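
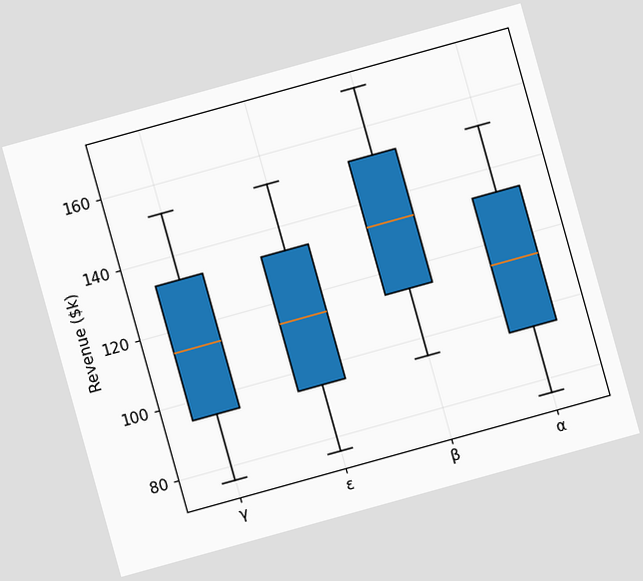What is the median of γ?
$114k

The chart is tilted about 16° counter-clockwise. The median line in the γ box sits at $114k.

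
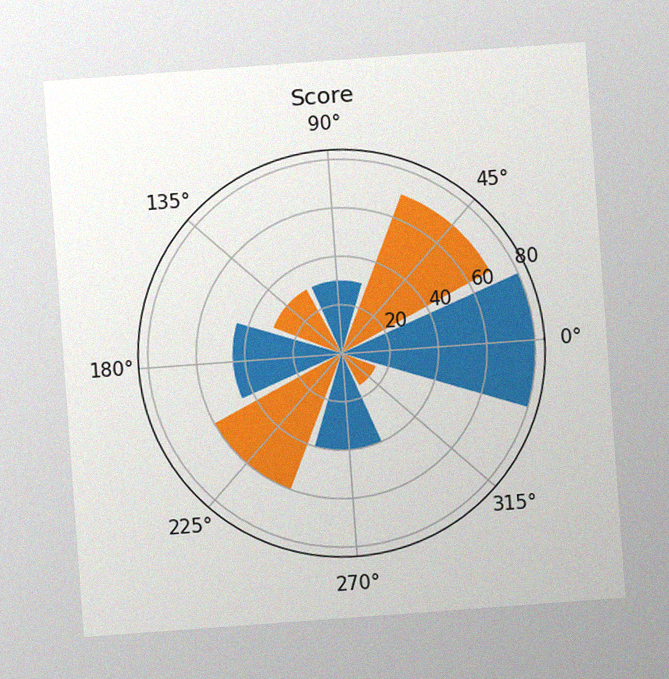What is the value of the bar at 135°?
30

The chart is tilted about 4° counter-clockwise, with some photo noise. The bar at 135° reaches 30 on the radial axis.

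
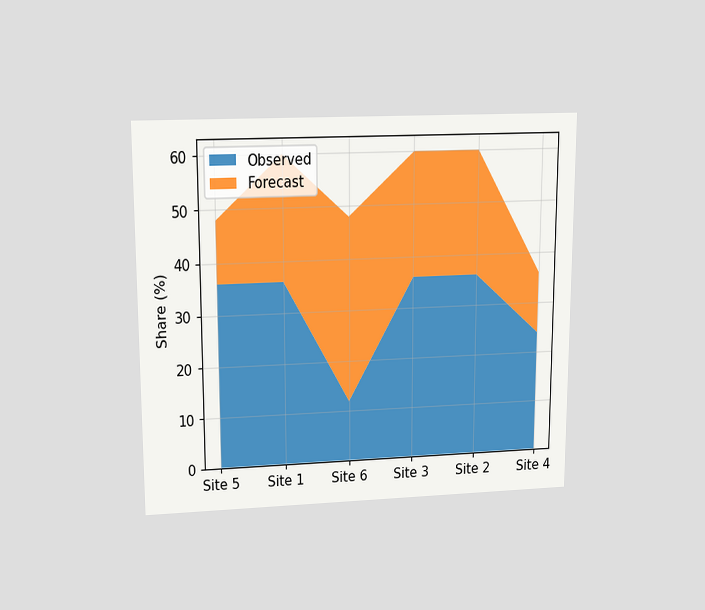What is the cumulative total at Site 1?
60%

The chart is viewed slightly from above. The stacked total at Site 1 reaches 60%.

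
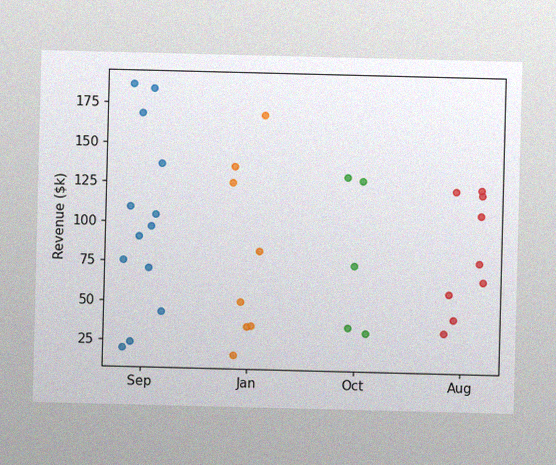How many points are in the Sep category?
13

The image has some photo noise and uneven lighting. Counting the markers in the Sep column gives 13.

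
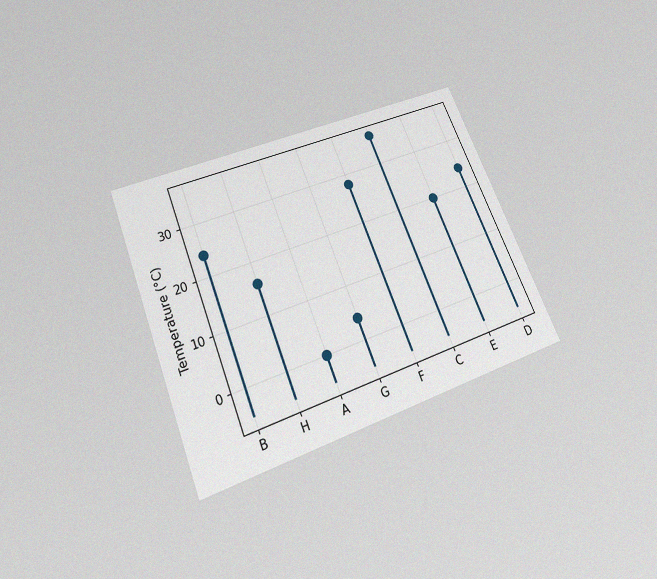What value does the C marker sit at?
36°C

The chart is tilted about 22° counter-clockwise and viewed slightly from below, with some photo noise. The C marker sits at 36°C.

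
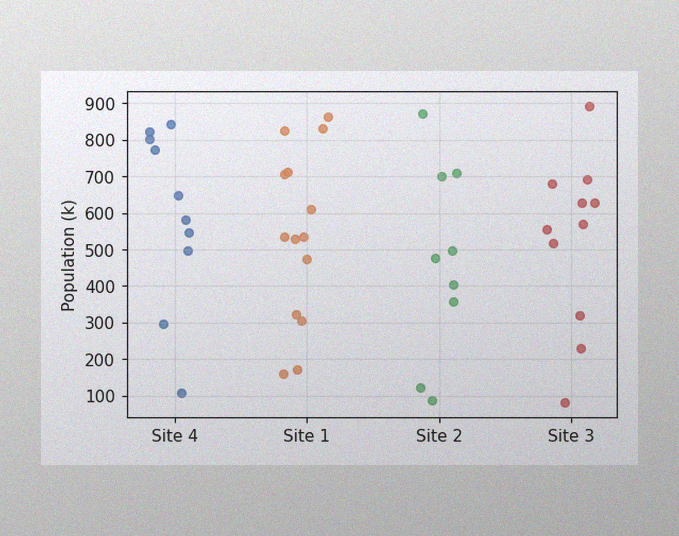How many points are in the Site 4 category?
10

The image has some photo noise and uneven lighting. Counting the markers in the Site 4 column gives 10.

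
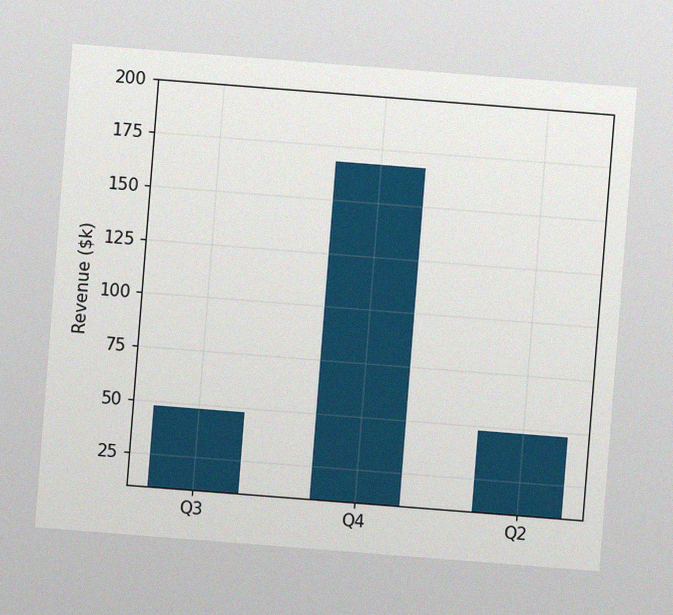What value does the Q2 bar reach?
The chart is tilted about 4° clockwise, with some photo noise. Reading along the chart's y-axis, the Q2 bar reaches $48k.

$48k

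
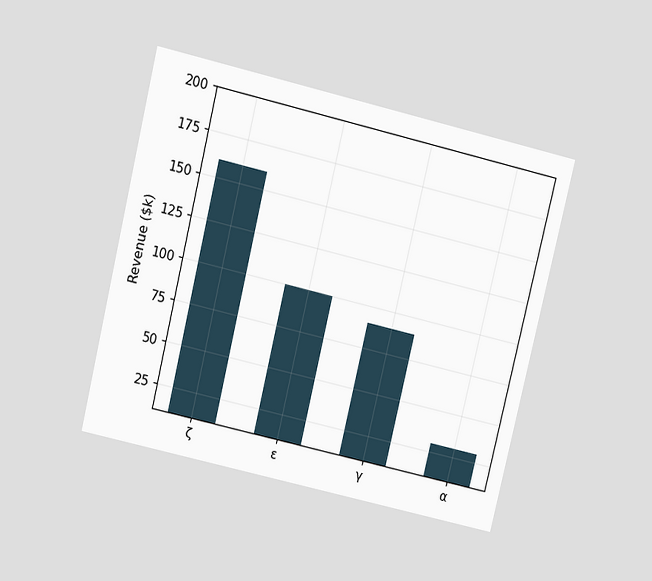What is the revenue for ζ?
The chart is tilted about 13° clockwise and viewed slightly from above. Reading along the chart's y-axis, the ζ bar reaches $160k.

$160k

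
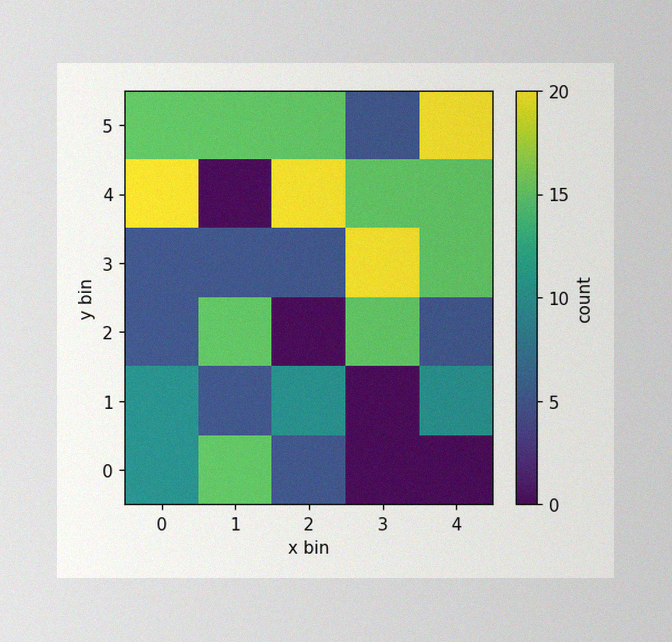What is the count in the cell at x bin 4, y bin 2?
The image has some photo noise and uneven lighting. Matching the cell (4, 2) against the colorbar gives 5.

5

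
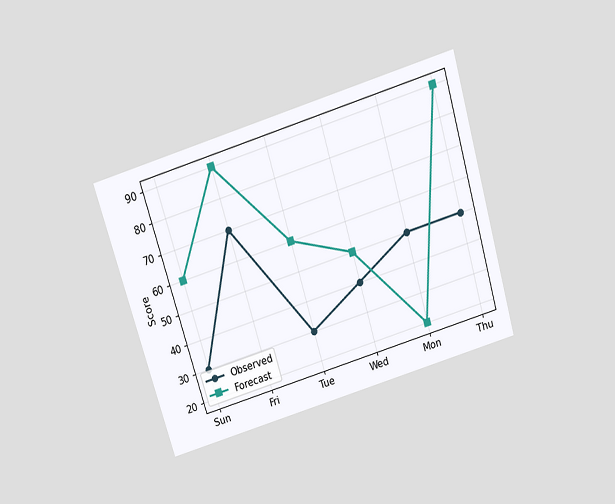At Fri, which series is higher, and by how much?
The chart is tilted about 17° counter-clockwise and viewed slightly from above. At Fri, Forecast sits above the other line by 20.

Forecast, by 20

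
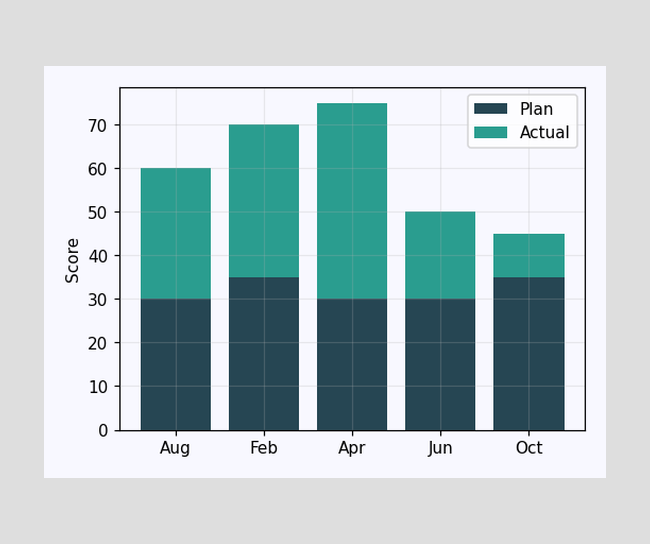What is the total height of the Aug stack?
60

The Aug stack's top reaches 60 on the y-axis.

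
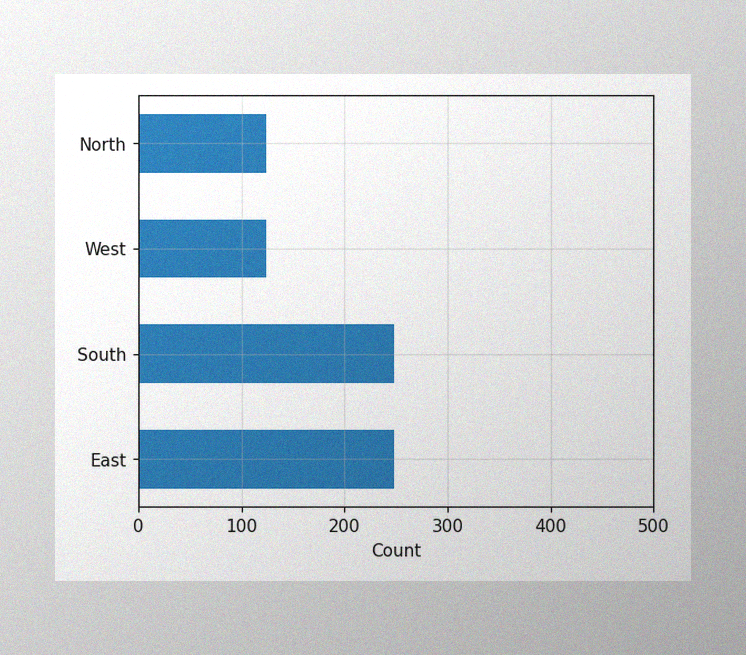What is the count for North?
The image has some photo noise and uneven lighting. Reading along the chart's x-axis, the North bar reaches 124.

124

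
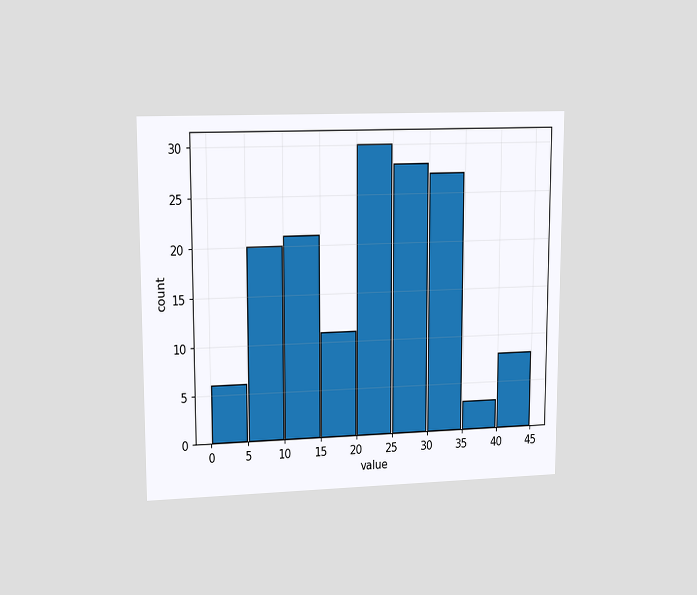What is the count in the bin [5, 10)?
The chart is viewed at a slight angle. The [5, 10) bin has height 20.

20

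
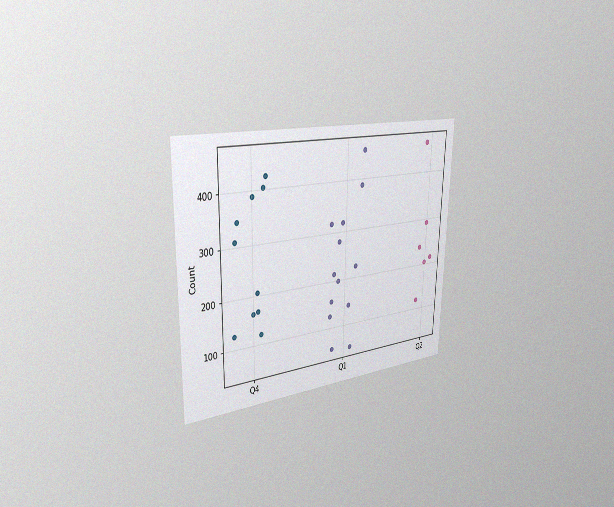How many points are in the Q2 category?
The chart is viewed slightly from the left, with some photo noise. Counting the markers in the Q2 column gives 6.

6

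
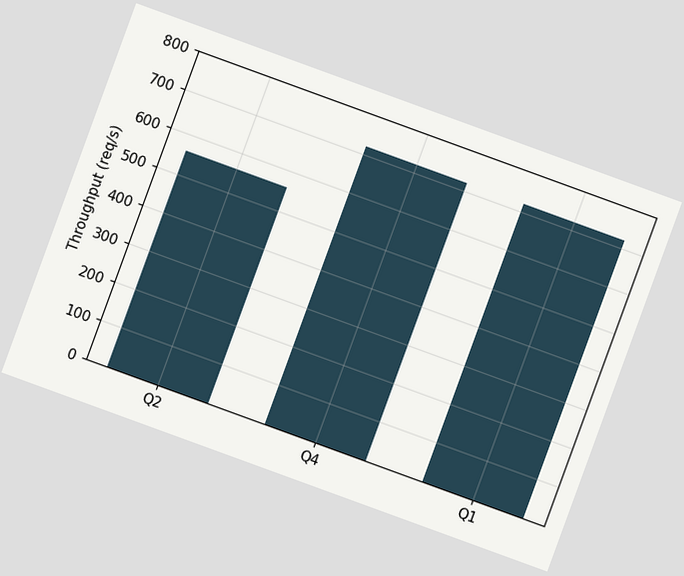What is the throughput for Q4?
The chart is tilted about 20° clockwise. Reading along the chart's y-axis, the Q4 bar reaches 720req/s.

720req/s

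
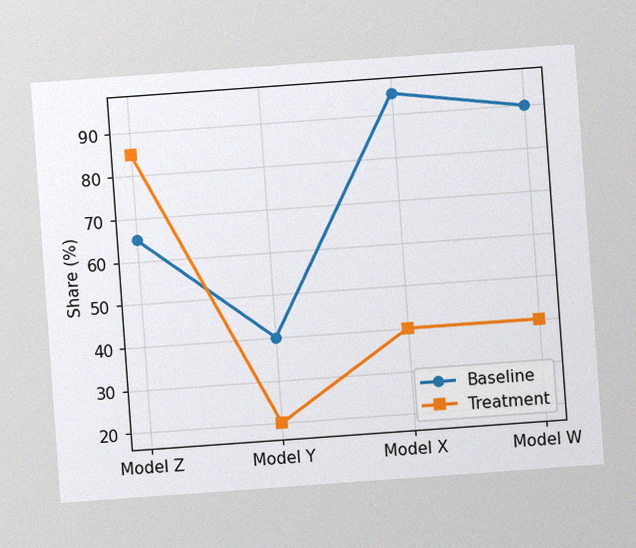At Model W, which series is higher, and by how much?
The chart is tilted about 4° counter-clockwise, with some photo noise. At Model W, Baseline sits above the other line by 50%.

Baseline, by 50%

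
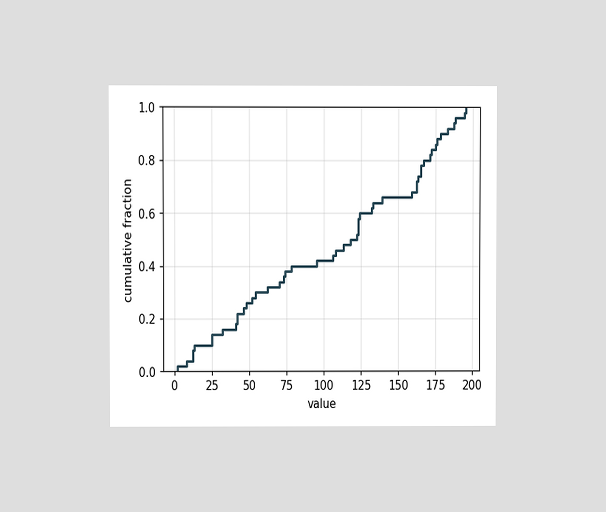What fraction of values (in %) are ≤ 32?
16%

The chart is viewed at a slight angle. At x=32 the ECDF step is at 16%.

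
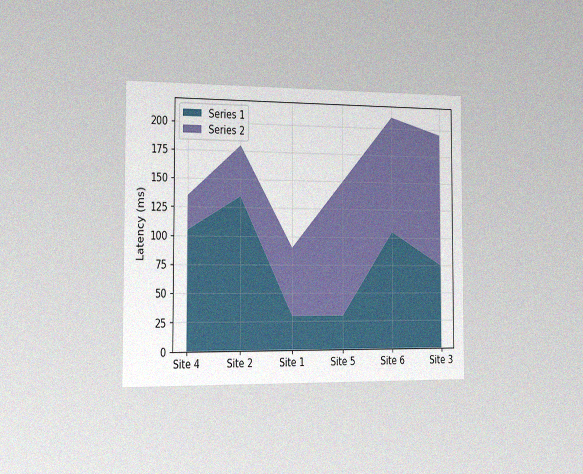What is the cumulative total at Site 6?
210ms

The chart is viewed slightly from the left, with some photo noise. The stacked total at Site 6 reaches 210ms.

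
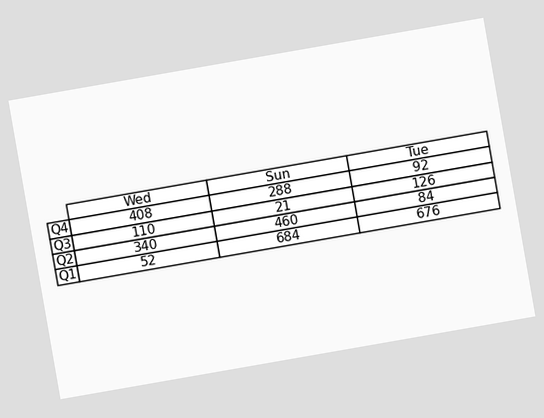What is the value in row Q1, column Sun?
The chart is tilted about 10° counter-clockwise. The (Q1, Sun) cell reads 684.

684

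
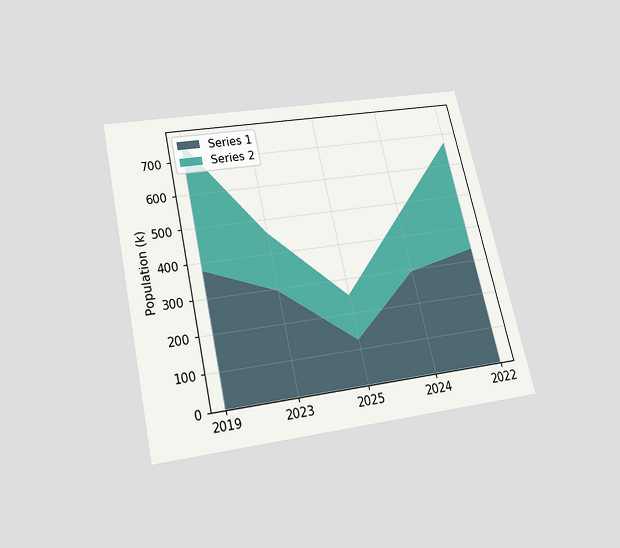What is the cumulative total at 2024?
462k

The chart is tilted about 13° counter-clockwise and viewed slightly from below. The stacked total at 2024 reaches 462k.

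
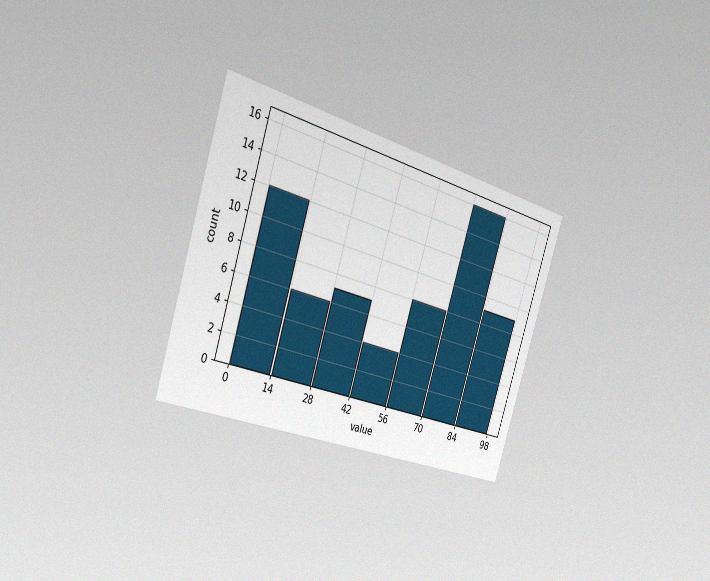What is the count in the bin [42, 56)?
The chart is tilted about 18° clockwise and viewed slightly from the left, with some photo noise. The [42, 56) bin has height 4.

4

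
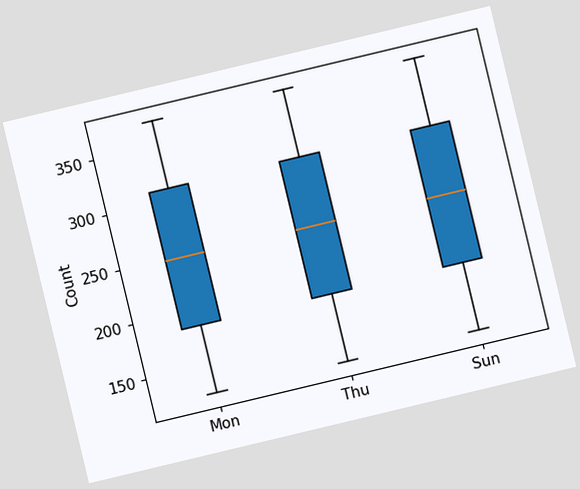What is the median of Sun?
248

The chart is tilted about 13° counter-clockwise. The median line in the Sun box sits at 248.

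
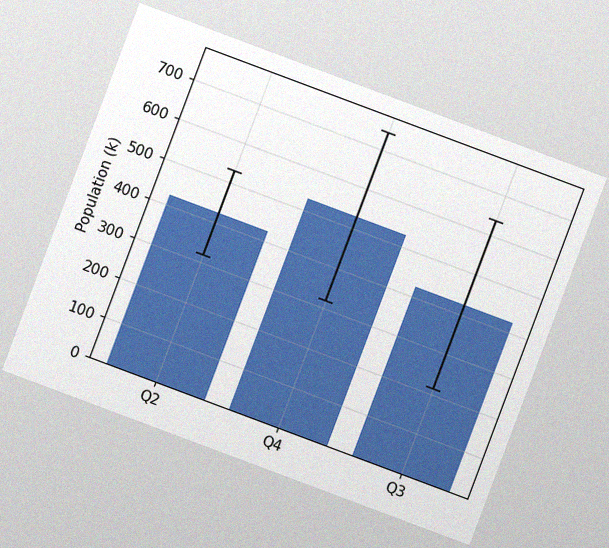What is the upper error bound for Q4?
The chart is tilted about 21° clockwise, with some photo noise. The Q4 bar's upper whisker reaches 742k.

742k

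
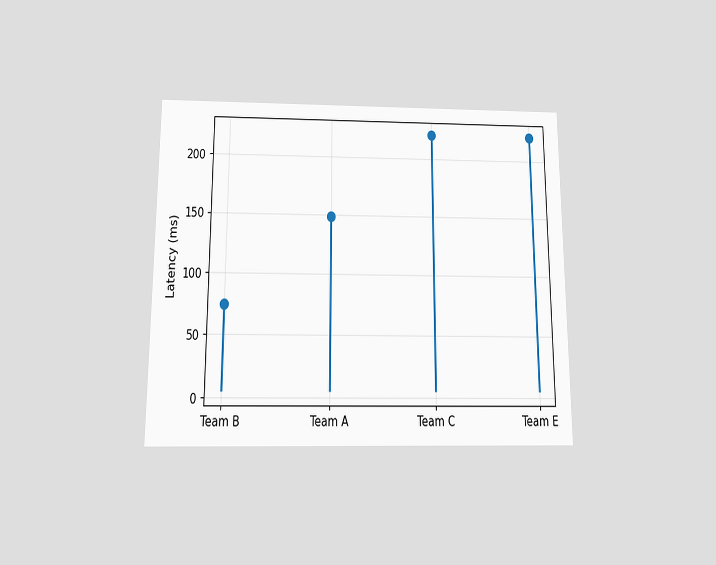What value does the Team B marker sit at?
74ms

The chart is viewed slightly from below. The Team B marker sits at 74ms.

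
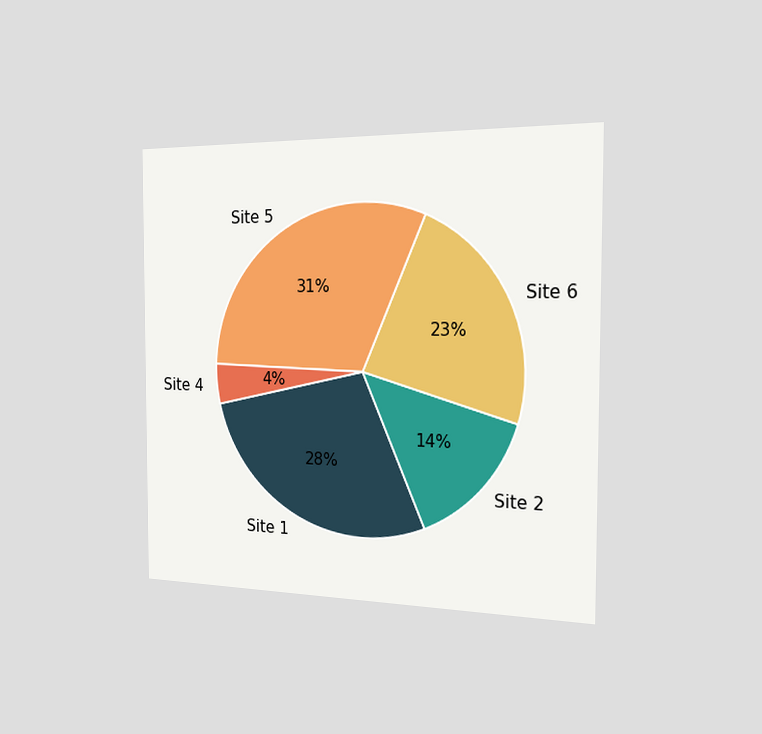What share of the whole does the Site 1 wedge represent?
28%

The chart is viewed slightly from the right. The Site 1 slice takes up 28% of the pie.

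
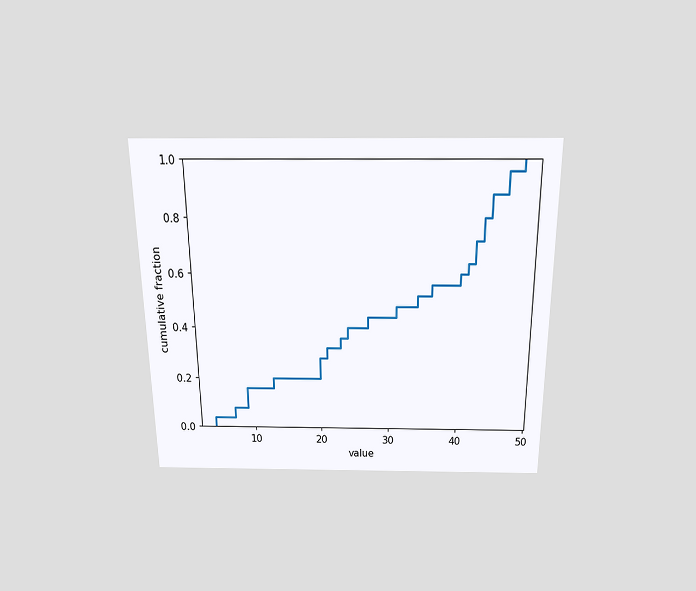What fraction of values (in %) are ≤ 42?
72%

The chart is viewed slightly from above. At x=42 the ECDF step is at 72%.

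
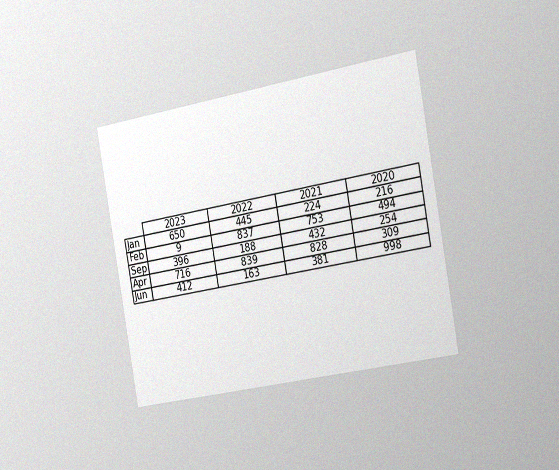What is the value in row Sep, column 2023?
396

The chart is tilted about 10° counter-clockwise and viewed slightly from the right, with some photo noise. The (Sep, 2023) cell reads 396.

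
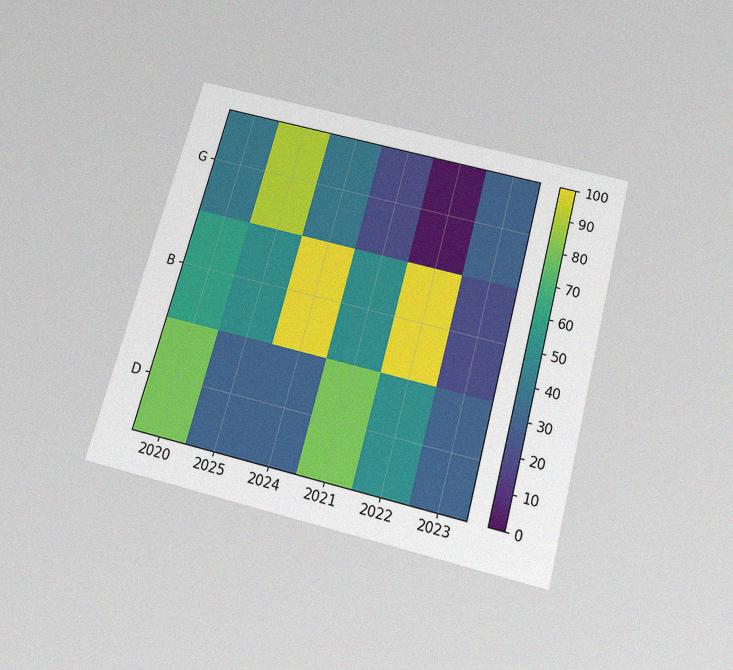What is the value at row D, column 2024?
30

The chart is tilted about 15° clockwise and viewed slightly from below, with some photo noise. Matching cell (D, 2024) against the colorbar gives 30.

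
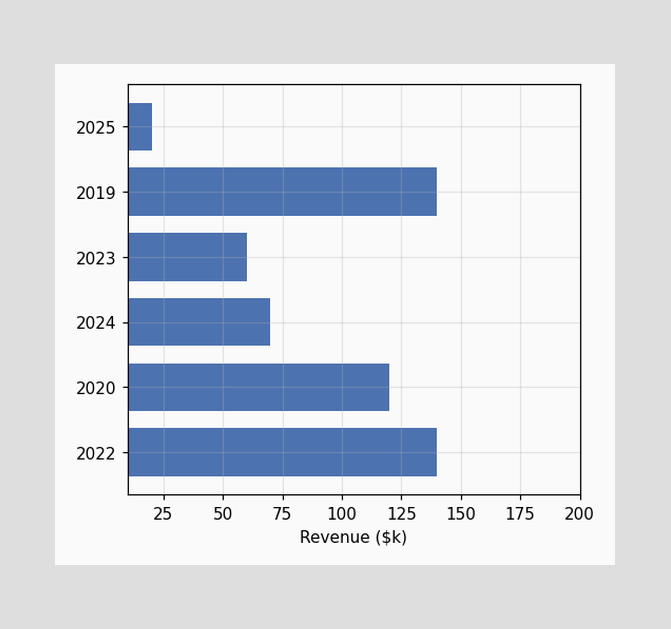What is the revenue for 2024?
$70k

Reading along the chart's x-axis, the 2024 bar reaches $70k.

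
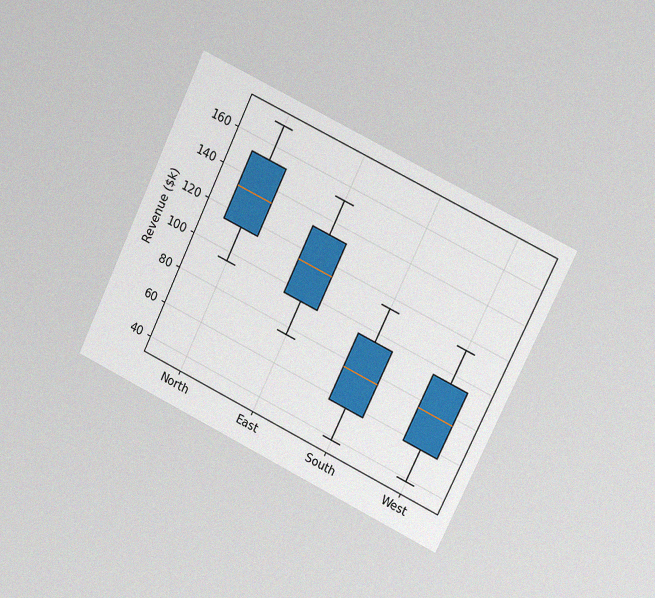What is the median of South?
$76k

The chart is tilted about 26° clockwise and viewed at a slight angle, with some photo noise. The median line in the South box sits at $76k.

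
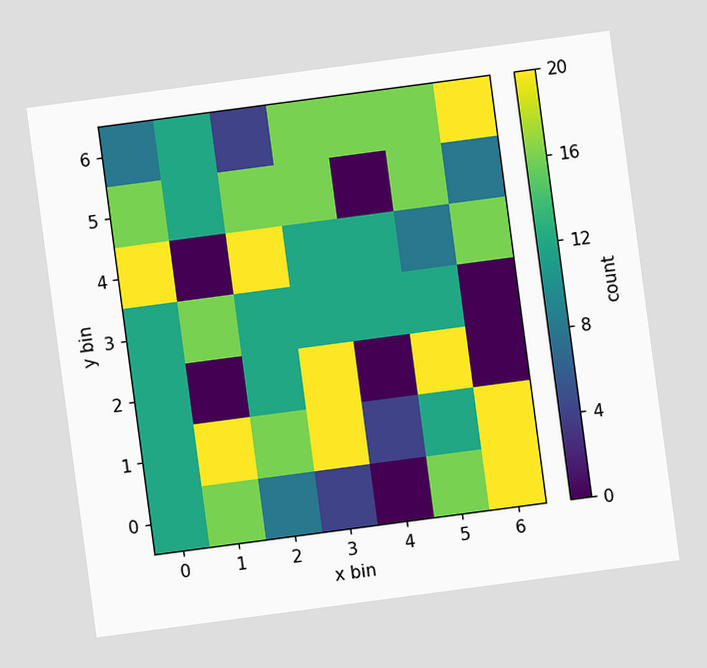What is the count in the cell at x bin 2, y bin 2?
12

The chart is tilted about 8° counter-clockwise. Matching the cell (2, 2) against the colorbar gives 12.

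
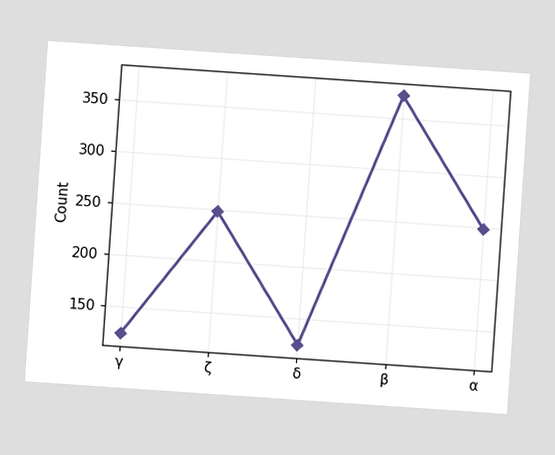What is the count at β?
372

The chart is tilted about 4° clockwise. At β, the line is at 372.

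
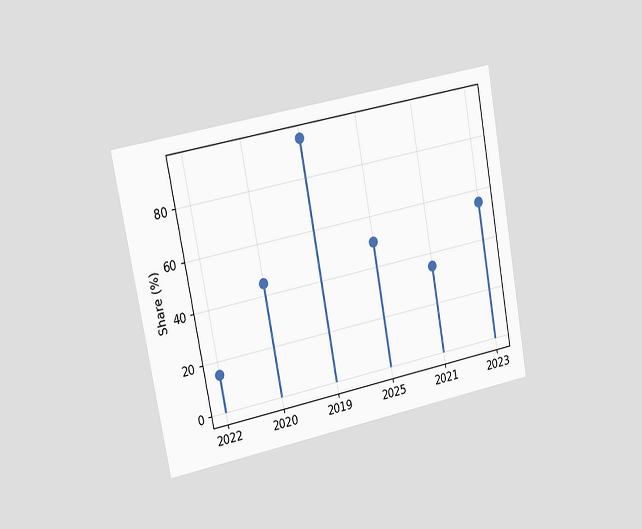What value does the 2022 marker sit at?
15%

The chart is tilted about 11° counter-clockwise and viewed slightly from the left. The 2022 marker sits at 15%.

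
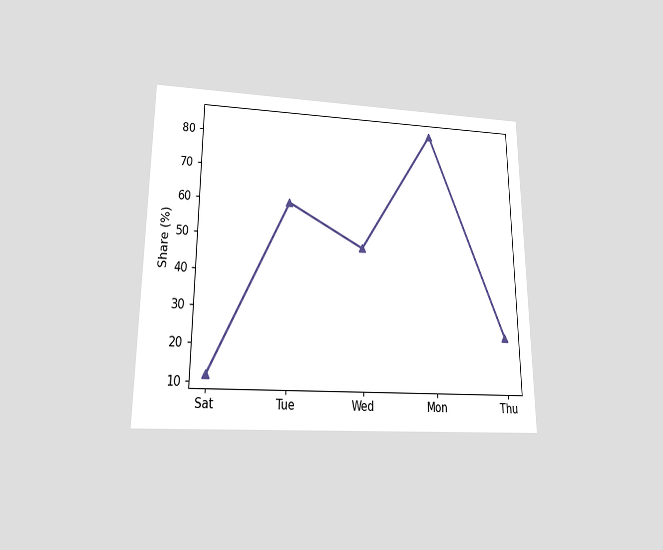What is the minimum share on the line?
12%

The chart is viewed slightly from below. The lowest point is at Sat, and reading across to the y-axis gives 12%.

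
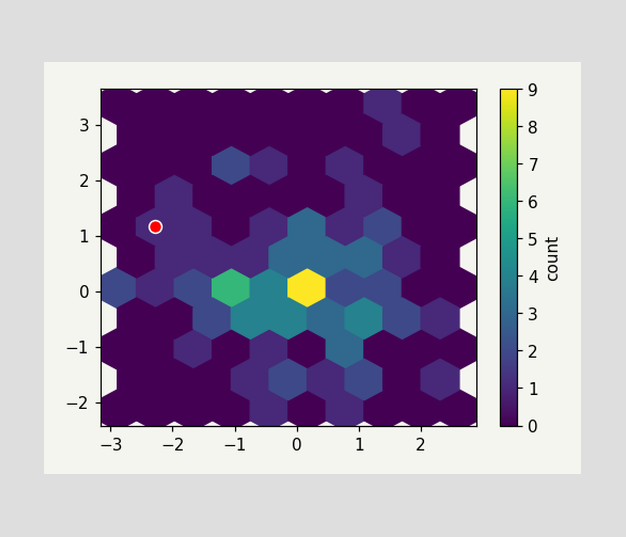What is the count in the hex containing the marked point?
1

The marked hex reads 1 on the colorbar.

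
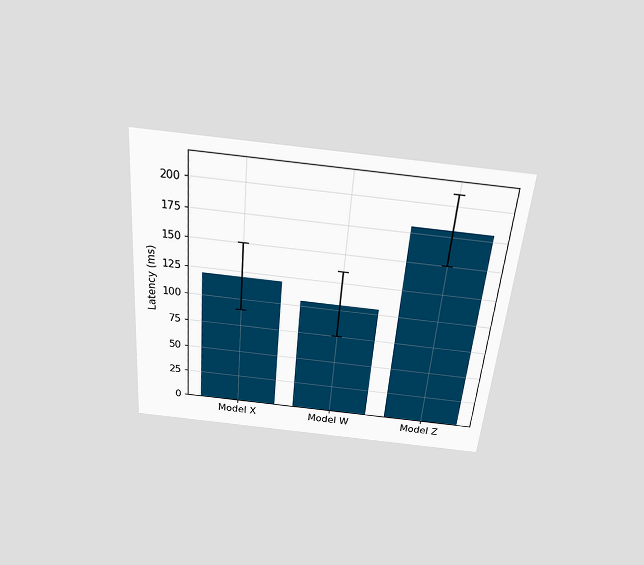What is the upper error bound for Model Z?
The chart is tilted about 5° clockwise and viewed slightly from above. The Model Z bar's upper whisker reaches 210ms.

210ms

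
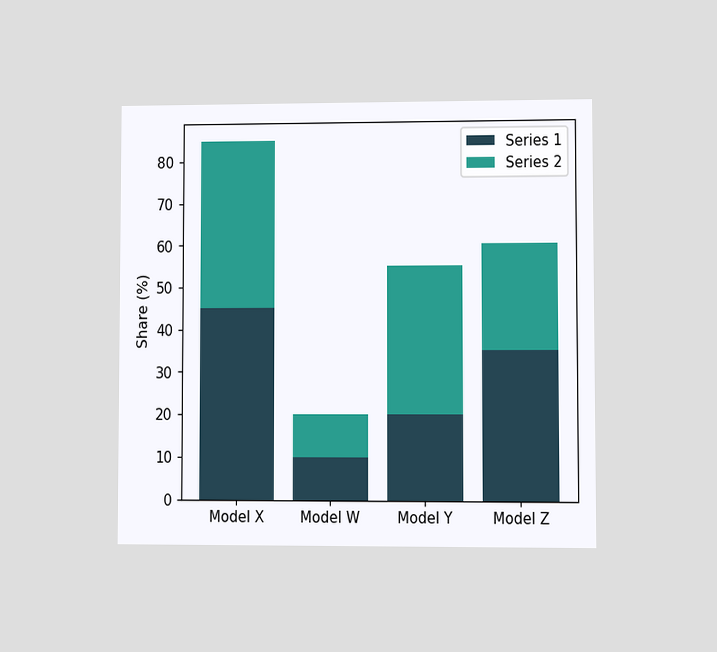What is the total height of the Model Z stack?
The chart is viewed at a slight angle. The Model Z stack's top reaches 60% on the y-axis.

60%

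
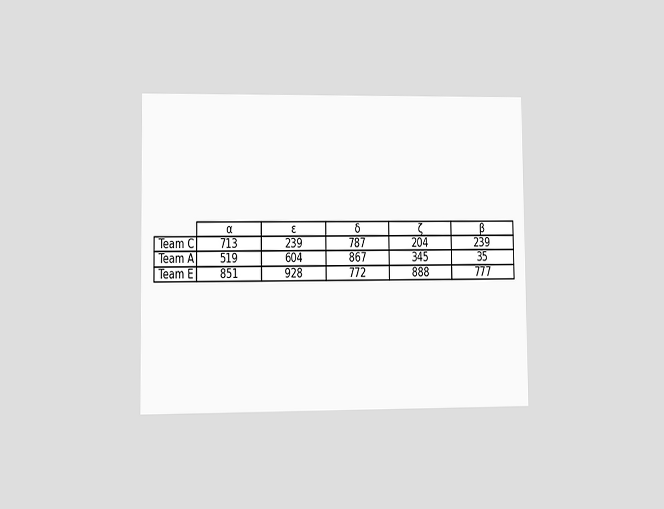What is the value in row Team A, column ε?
604

The chart is viewed at a slight angle. The (Team A, ε) cell reads 604.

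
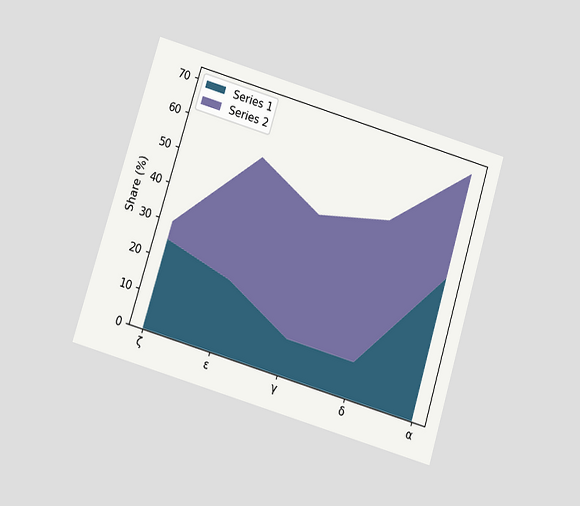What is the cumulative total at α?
The chart is tilted about 17° clockwise and viewed slightly from below. The stacked total at α reaches 70%.

70%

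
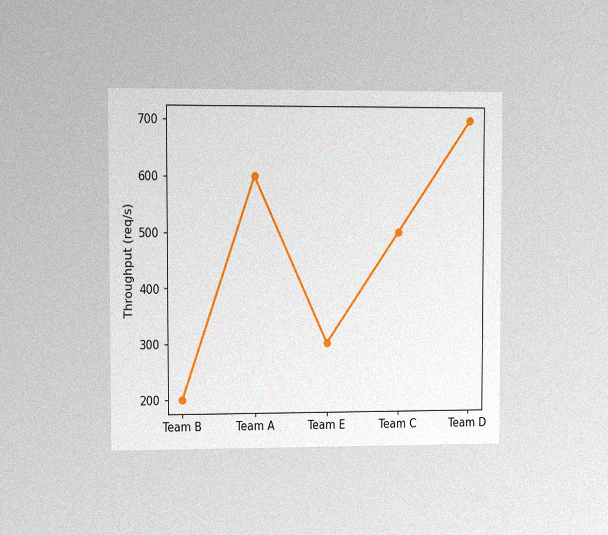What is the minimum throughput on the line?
The chart is viewed at a slight angle, with some photo noise. The lowest point is at Team B, and reading across to the y-axis gives 200req/s.

200req/s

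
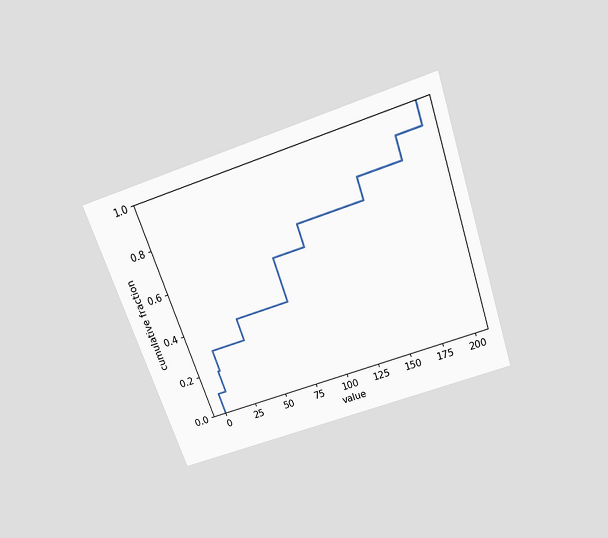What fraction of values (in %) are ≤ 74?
60%

The chart is tilted about 19° counter-clockwise and viewed slightly from above. At x=74 the ECDF step is at 60%.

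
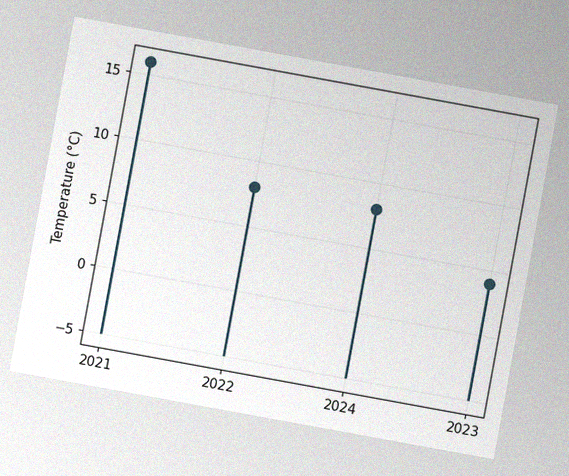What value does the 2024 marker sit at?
8°C

The chart is tilted about 10° clockwise, with some photo noise. The 2024 marker sits at 8°C.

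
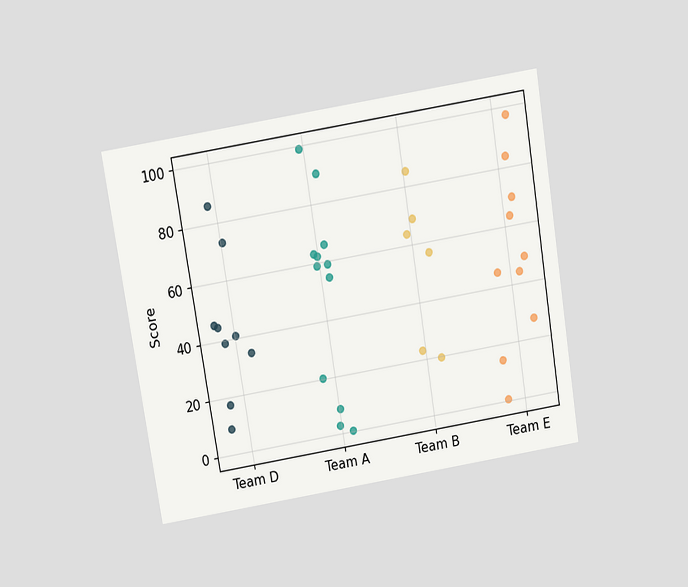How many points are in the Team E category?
10

The chart is tilted about 9° counter-clockwise and viewed slightly from above. Counting the markers in the Team E column gives 10.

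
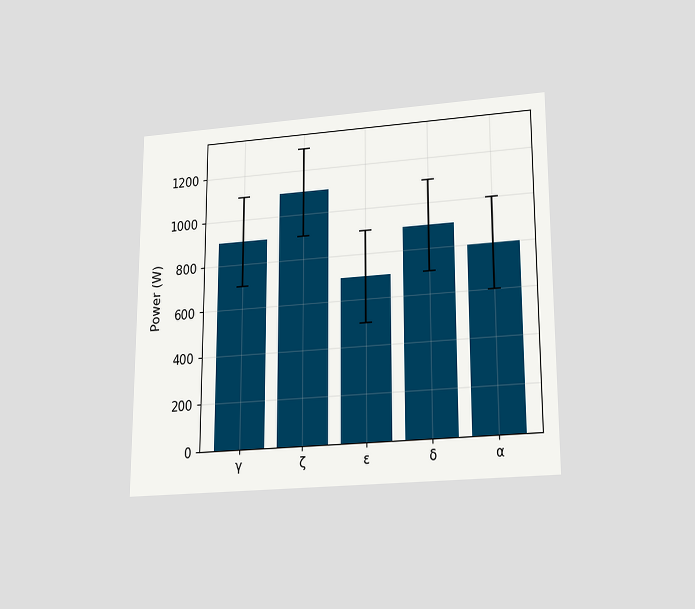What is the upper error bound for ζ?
The chart is viewed slightly from below. The ζ bar's upper whisker reaches 1300W.

1300W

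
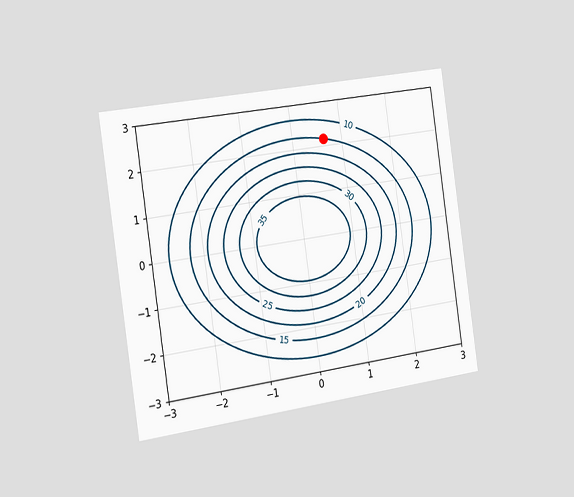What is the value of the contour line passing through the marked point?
15

The chart is tilted about 8° counter-clockwise and viewed slightly from the left. The marked point sits on the contour labelled 15.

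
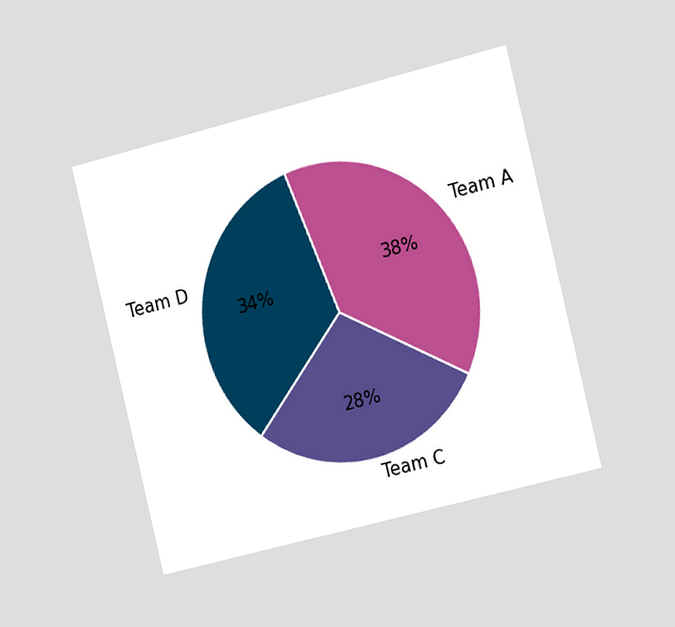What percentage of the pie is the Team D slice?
34%

The chart is tilted about 14° counter-clockwise and viewed slightly from the right. The Team D slice takes up 34% of the pie.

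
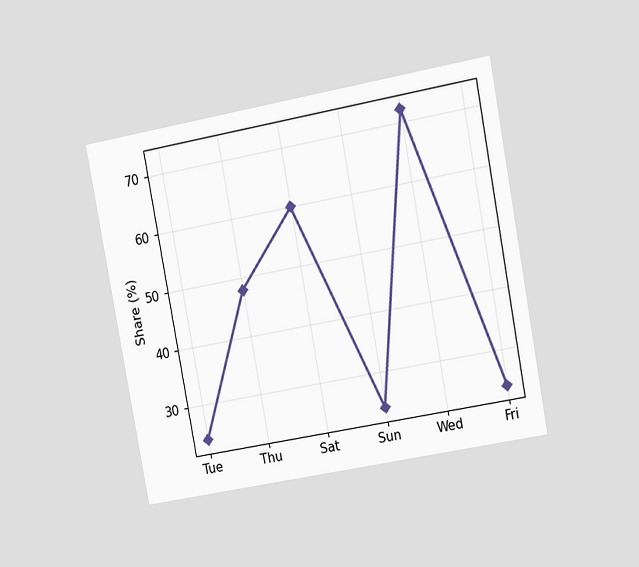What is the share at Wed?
The chart is tilted about 11° counter-clockwise and viewed at a slight angle. At Wed, the line is at 72%.

72%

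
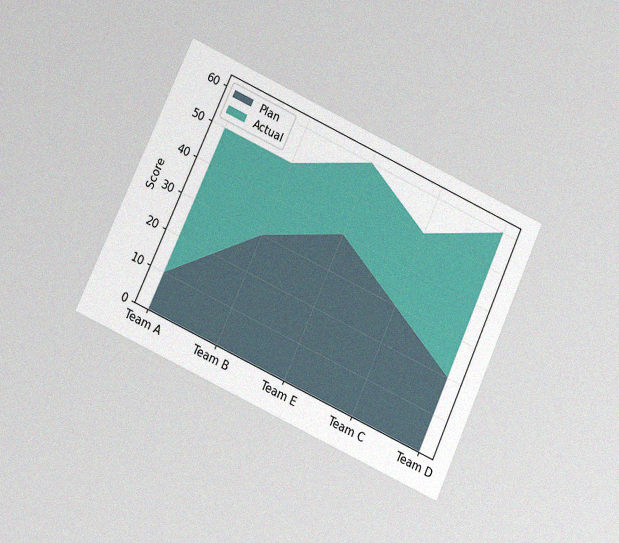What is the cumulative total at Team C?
50

The chart is tilted about 25° clockwise and viewed at a slight angle, with some photo noise. The stacked total at Team C reaches 50.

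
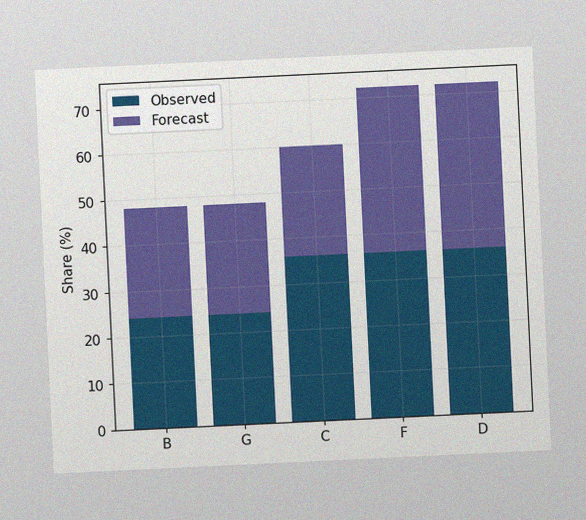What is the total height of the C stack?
60%

The chart is tilted about 3° counter-clockwise, with some photo noise. The C stack's top reaches 60% on the y-axis.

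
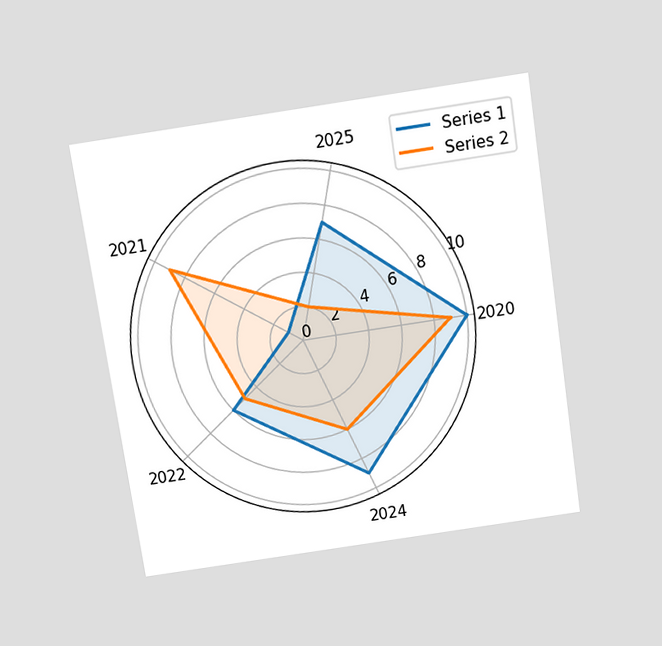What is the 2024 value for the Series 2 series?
6

The chart is tilted about 9° counter-clockwise and viewed slightly from above. On the 2024 axis, Series 2 reaches 6.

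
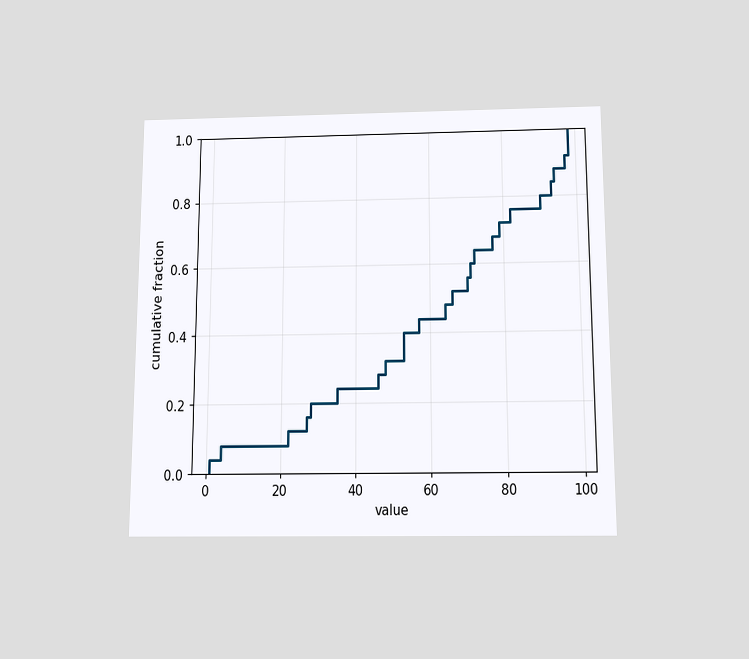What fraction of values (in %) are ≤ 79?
72%

The chart is viewed slightly from below. At x=79 the ECDF step is at 72%.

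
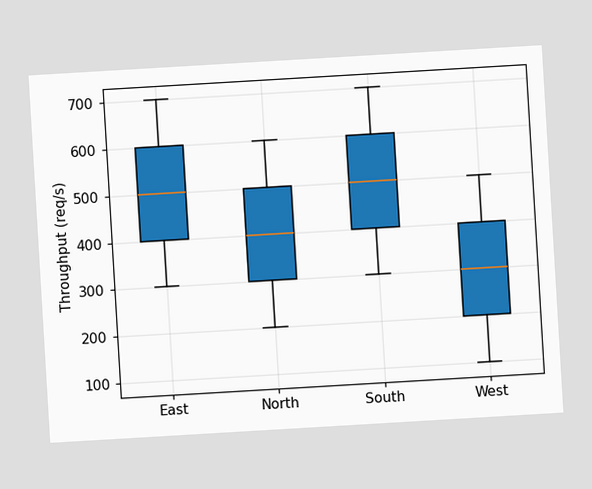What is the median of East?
The chart is tilted about 3° counter-clockwise. The median line in the East box sits at 500req/s.

500req/s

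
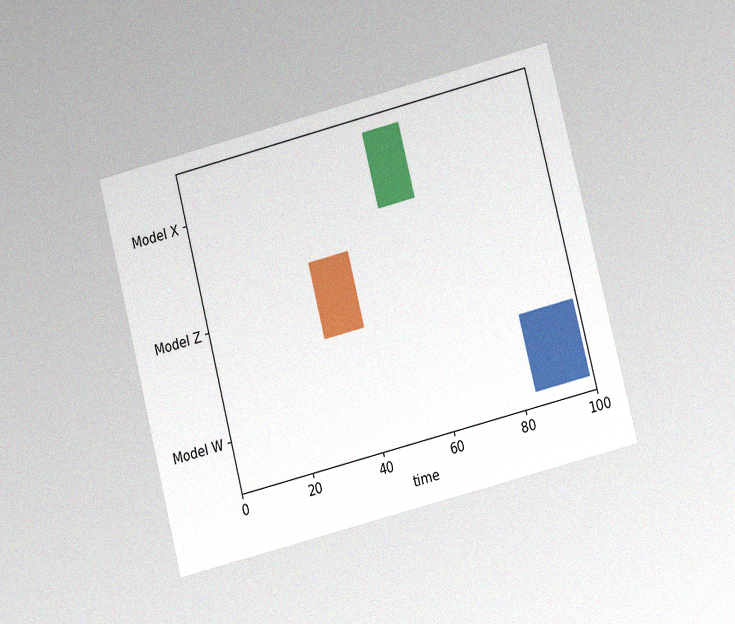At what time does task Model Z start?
The chart is tilted about 14° counter-clockwise and viewed at a slight angle, with some photo noise. The Model Z bar begins at t=31.

31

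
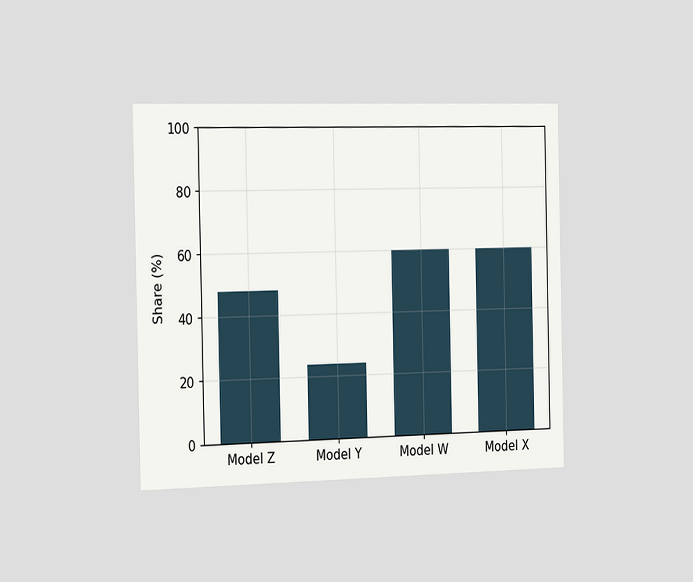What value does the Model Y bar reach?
24%

The chart is viewed slightly from the left. Reading along the chart's y-axis, the Model Y bar reaches 24%.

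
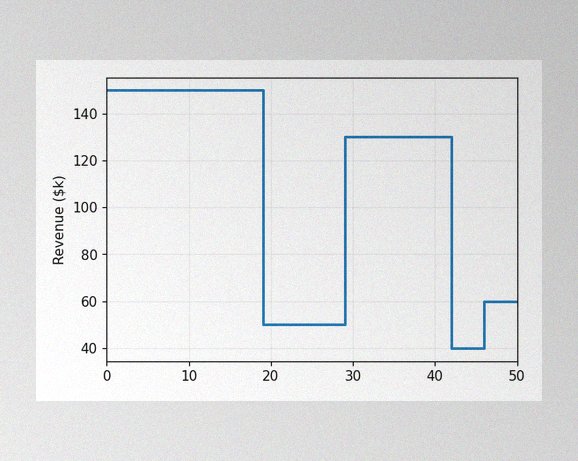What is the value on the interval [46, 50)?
The image has some photo noise and uneven lighting. On [46, 50) the step sits at $60k.

$60k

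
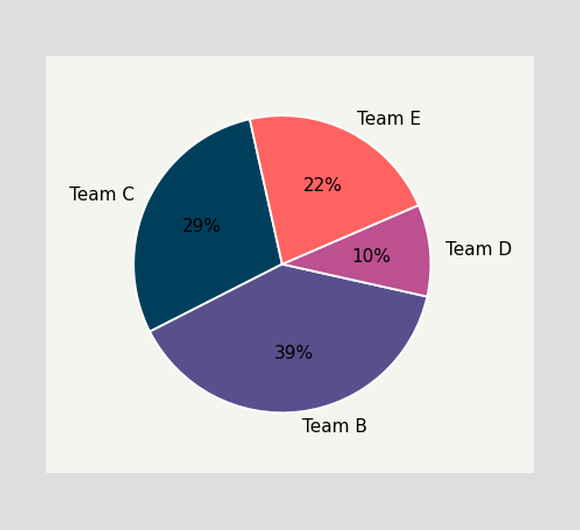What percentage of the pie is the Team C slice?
The Team C slice takes up 29% of the pie.

29%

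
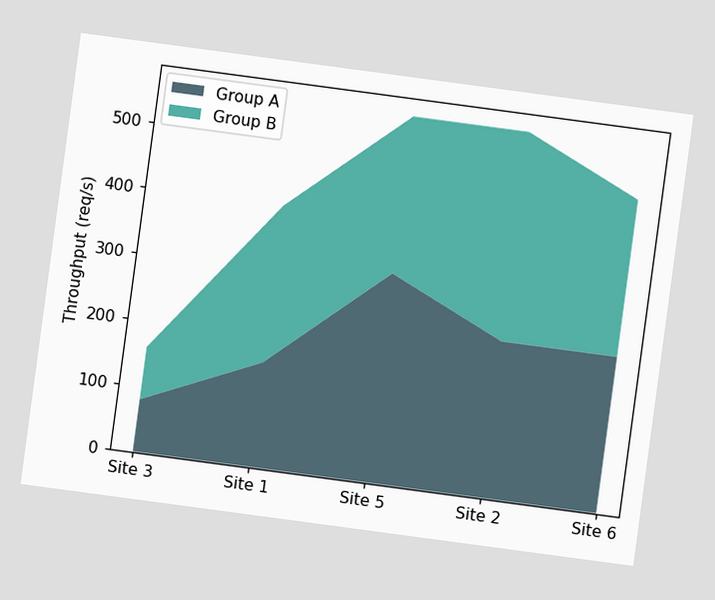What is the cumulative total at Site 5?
560req/s

The chart is tilted about 8° clockwise. The stacked total at Site 5 reaches 560req/s.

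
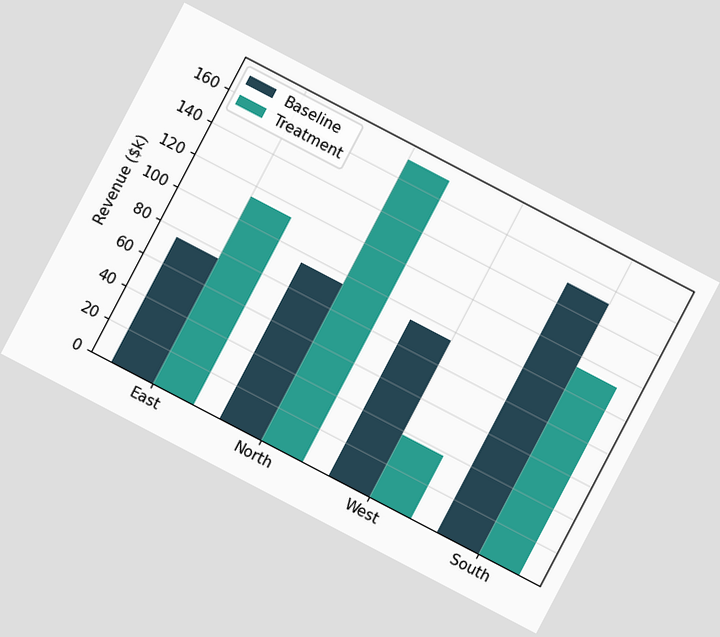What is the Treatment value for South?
The chart is tilted about 28° clockwise. The Treatment bar at South reaches $114k on the y-axis.

$114k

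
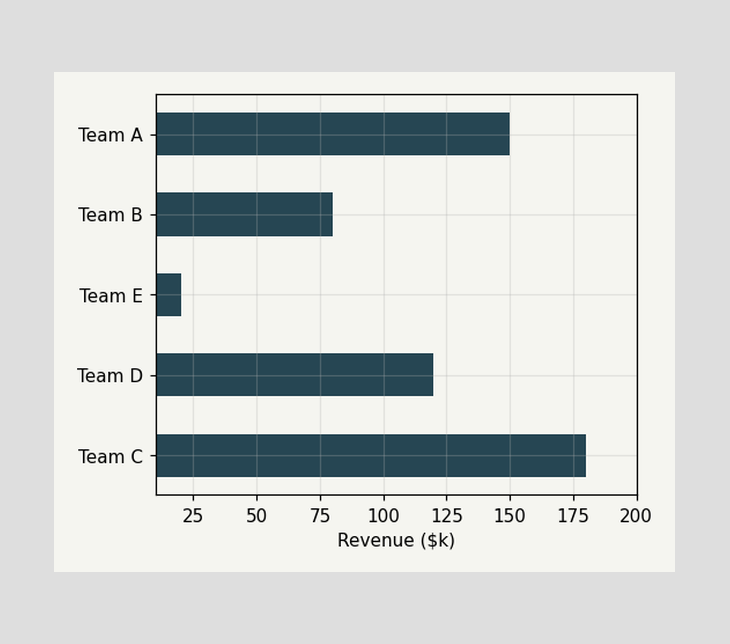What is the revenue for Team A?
Reading along the chart's x-axis, the Team A bar reaches $150k.

$150k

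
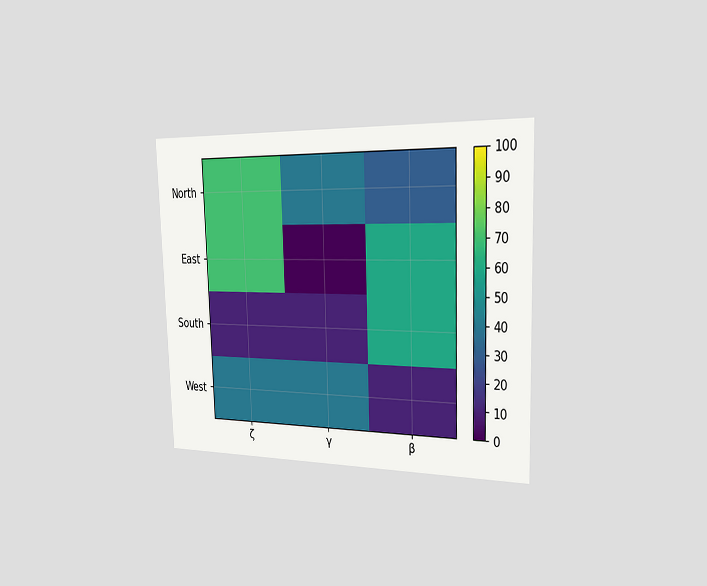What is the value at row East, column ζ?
70

The chart is viewed slightly from the right. Matching cell (East, ζ) against the colorbar gives 70.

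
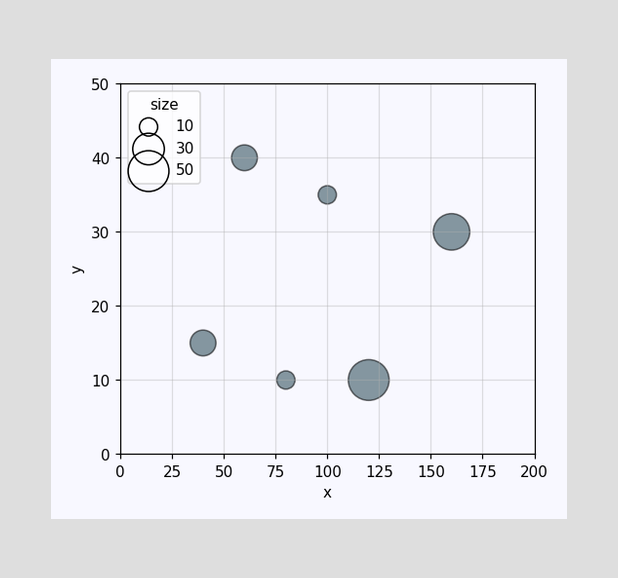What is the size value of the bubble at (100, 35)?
Matching the bubble at (100, 35) against the size legend gives 10.

10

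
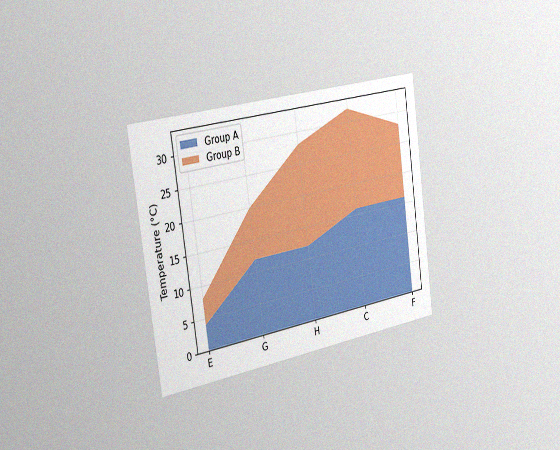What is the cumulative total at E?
8°C

The chart is tilted about 8° counter-clockwise and viewed slightly from the left, with some photo noise. The stacked total at E reaches 8°C.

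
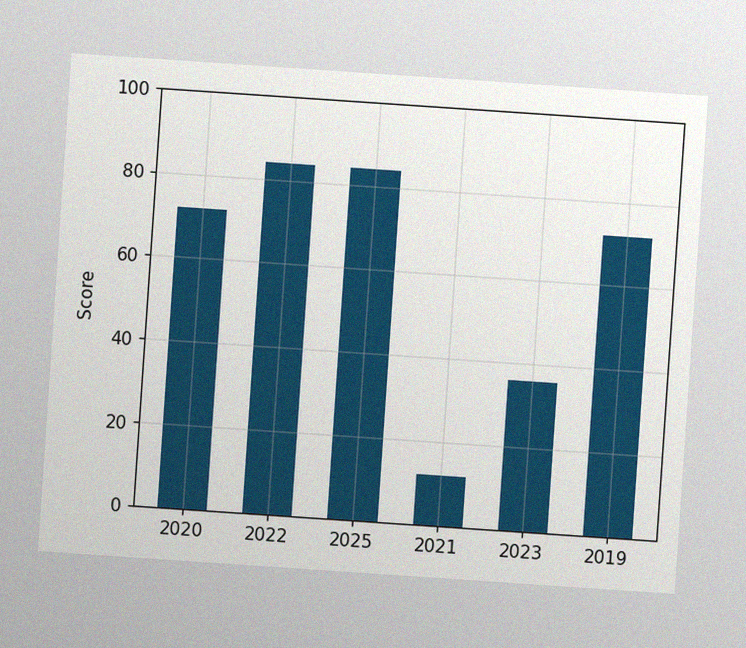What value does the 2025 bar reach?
The chart is tilted about 4° clockwise, with some photo noise. Reading along the chart's y-axis, the 2025 bar reaches 84.

84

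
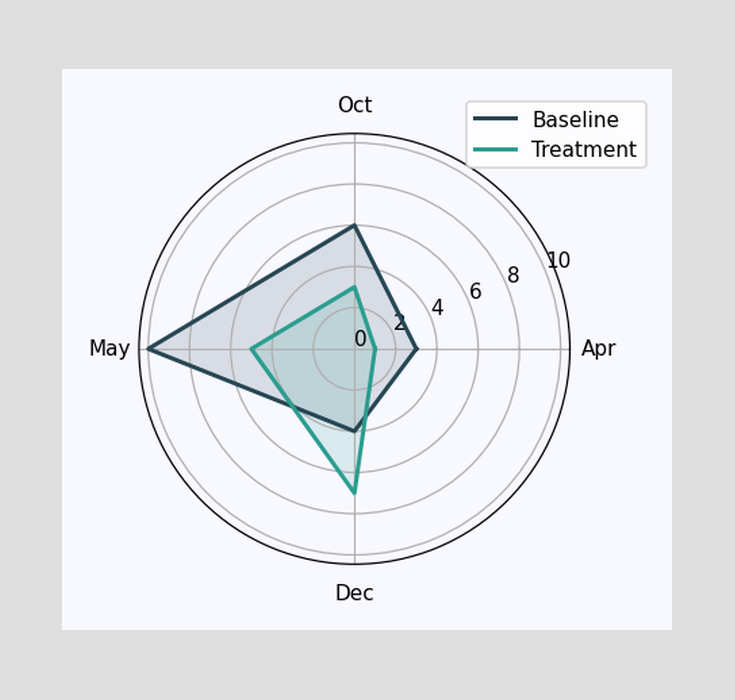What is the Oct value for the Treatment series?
3

On the Oct axis, Treatment reaches 3.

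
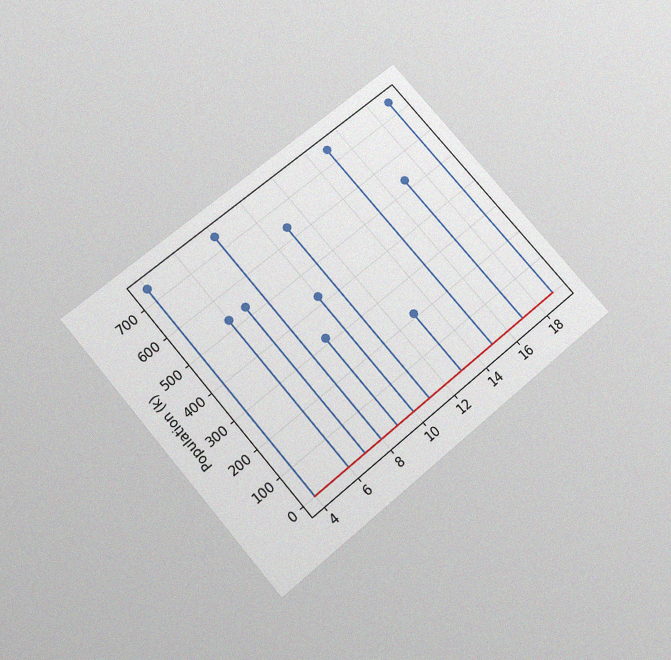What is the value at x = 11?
The chart is tilted about 40° counter-clockwise and viewed slightly from below, with some photo noise. The stem at x=11 reaches 636k.

636k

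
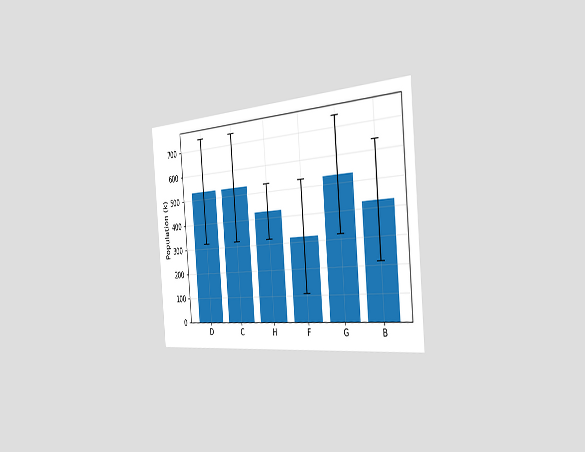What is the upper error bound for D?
The chart is tilted about 5° counter-clockwise and viewed slightly from the right. The D bar's upper whisker reaches 742k.

742k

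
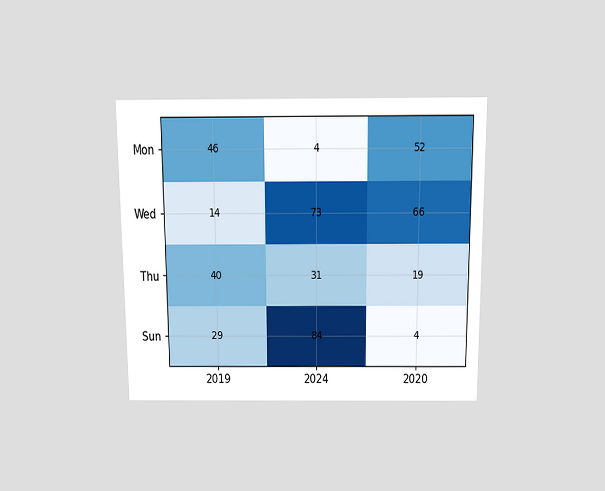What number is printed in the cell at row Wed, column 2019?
The chart is viewed slightly from above. The (Wed, 2019) cell reads 14.

14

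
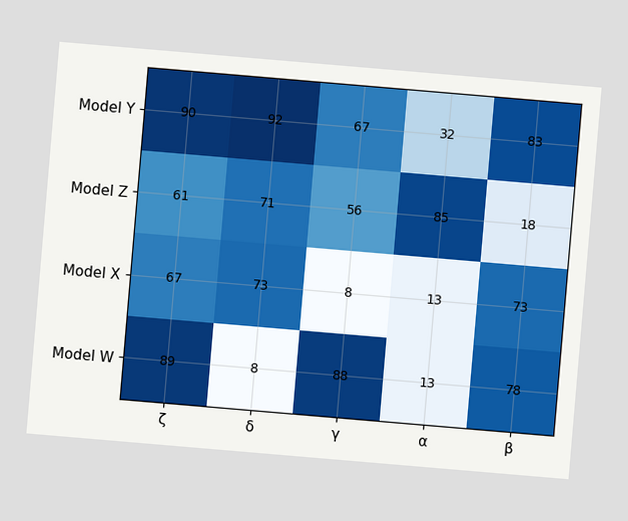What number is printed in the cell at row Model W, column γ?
The chart is tilted about 5° clockwise. The (Model W, γ) cell reads 88.

88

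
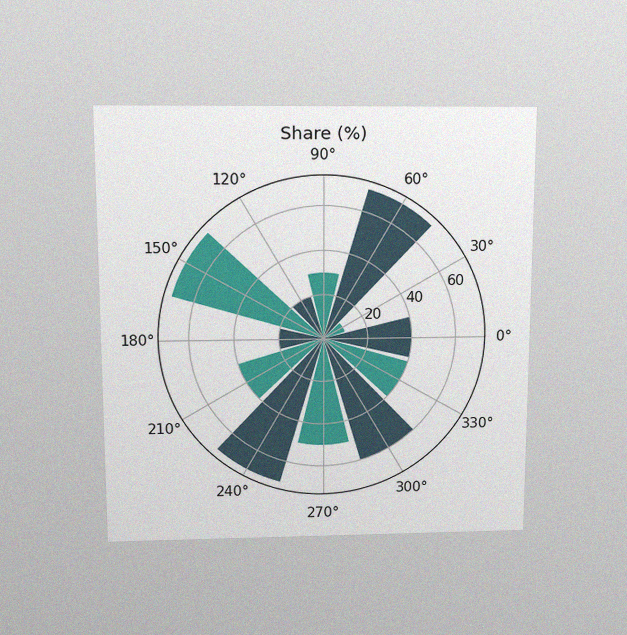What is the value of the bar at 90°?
The chart is viewed slightly from above, with some photo noise. The bar at 90° reaches 30% on the radial axis.

30%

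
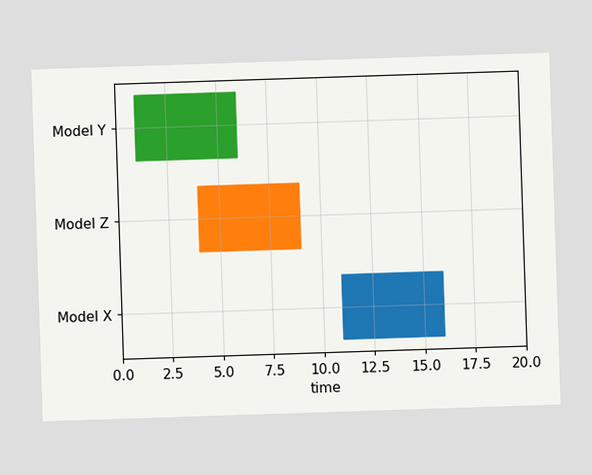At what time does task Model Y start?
1

The Model Y bar begins at t=1.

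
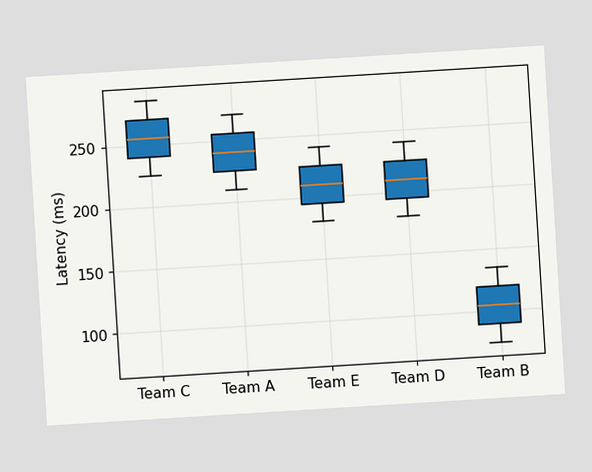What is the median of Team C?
255ms

The chart is tilted about 4° counter-clockwise. The median line in the Team C box sits at 255ms.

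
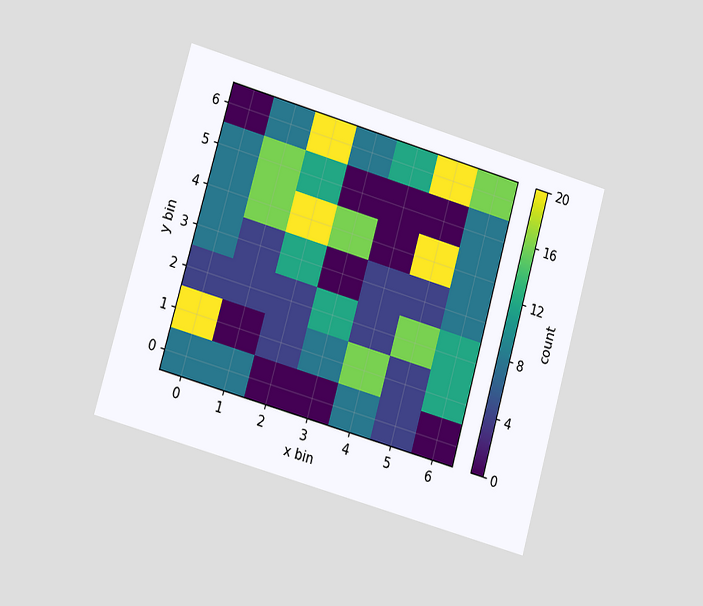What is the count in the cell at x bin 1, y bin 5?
16

The chart is tilted about 16° clockwise and viewed at a slight angle. Matching the cell (1, 5) against the colorbar gives 16.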